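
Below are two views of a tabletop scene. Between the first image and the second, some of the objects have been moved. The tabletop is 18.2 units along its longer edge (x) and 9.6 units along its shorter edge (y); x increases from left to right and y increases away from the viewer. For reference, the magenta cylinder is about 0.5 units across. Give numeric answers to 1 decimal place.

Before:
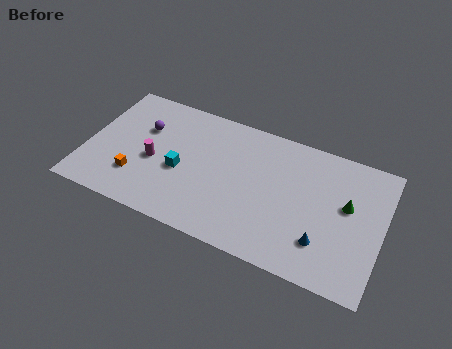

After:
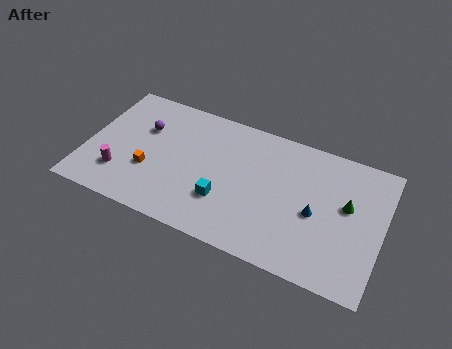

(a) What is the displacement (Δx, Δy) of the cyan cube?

(2.8, -1.1)

From the two frames, the cyan cube sits at roughly (5.9, 4.1) before and (8.7, 3.0) after.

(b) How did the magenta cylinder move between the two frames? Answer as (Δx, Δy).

(-1.9, -1.7)

The magenta cylinder started near (4.2, 4.2) and ended near (2.3, 2.5).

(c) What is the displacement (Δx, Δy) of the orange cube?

(0.7, 0.8)

The orange cube started near (3.3, 2.6) and ended near (4.0, 3.4).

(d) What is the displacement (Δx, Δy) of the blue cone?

(-0.6, 1.8)

From the two frames, the blue cone sits at roughly (14.8, 2.5) before and (14.2, 4.3) after.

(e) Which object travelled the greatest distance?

the cyan cube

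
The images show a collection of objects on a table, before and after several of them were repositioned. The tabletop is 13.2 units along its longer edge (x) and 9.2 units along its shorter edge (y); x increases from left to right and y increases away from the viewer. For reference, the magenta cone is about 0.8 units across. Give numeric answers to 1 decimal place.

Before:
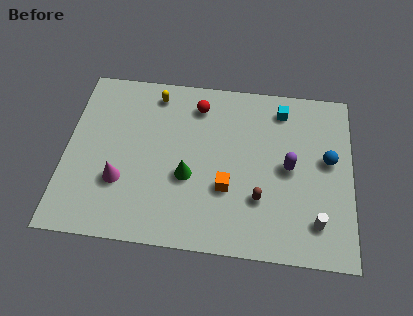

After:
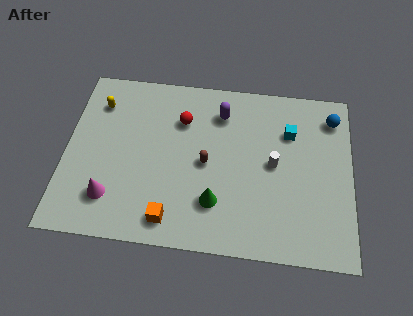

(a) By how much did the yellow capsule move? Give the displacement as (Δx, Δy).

(-2.6, -0.8)

The yellow capsule was at about (4.0, 7.9) and moved to about (1.4, 7.1).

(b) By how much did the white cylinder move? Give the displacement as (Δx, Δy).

(-2.0, 2.8)

The white cylinder was at about (11.6, 1.9) and moved to about (9.6, 4.7).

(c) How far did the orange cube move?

3.1

From (7.5, 3.2) to (5.0, 1.3), the orange cube covered √(2.5² + 1.9²) ≈ 3.1 units.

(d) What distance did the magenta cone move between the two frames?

1.0

The magenta cone was near (2.6, 3.0) before and (2.2, 2.1) after, so it travelled √(0.4² + 0.9²) ≈ 1.0 units.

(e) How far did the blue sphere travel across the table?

2.3

The blue sphere moved from about (12.1, 5.2) to (12.3, 7.5), a distance of √(0.2² + 2.3²) ≈ 2.3.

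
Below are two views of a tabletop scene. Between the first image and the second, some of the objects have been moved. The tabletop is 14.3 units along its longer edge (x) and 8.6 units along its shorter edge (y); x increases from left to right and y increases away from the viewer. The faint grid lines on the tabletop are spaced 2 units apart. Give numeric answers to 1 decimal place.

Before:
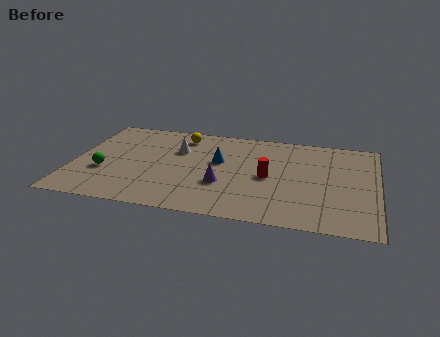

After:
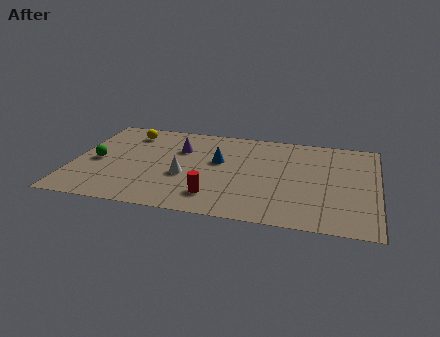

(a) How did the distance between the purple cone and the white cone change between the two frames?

-1.1

They were about 3.6 units apart before and 2.5 after — 1.1 units closer together.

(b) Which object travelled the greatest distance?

the purple cone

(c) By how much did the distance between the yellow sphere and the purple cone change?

-2.0

The distance was about 4.7 in the first image and 2.7 in the second, so they moved 2.0 units closer together.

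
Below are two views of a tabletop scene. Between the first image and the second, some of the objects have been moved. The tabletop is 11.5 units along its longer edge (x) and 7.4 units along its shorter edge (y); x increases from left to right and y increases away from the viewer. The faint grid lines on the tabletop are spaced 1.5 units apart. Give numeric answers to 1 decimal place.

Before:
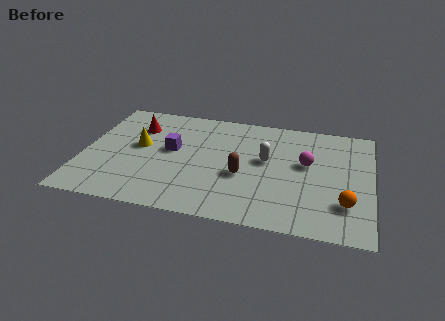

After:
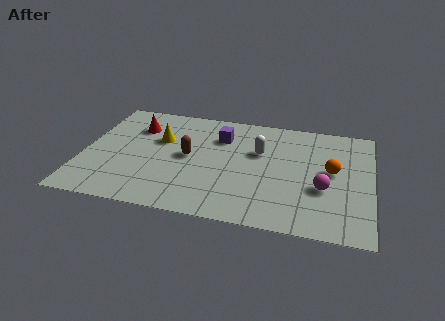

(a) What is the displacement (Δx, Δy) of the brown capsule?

(-2.2, 0.8)

The brown capsule started near (6.4, 3.0) and ended near (4.2, 3.8).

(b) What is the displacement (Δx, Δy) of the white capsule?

(-0.3, 0.5)

The white capsule started near (7.3, 4.2) and ended near (7.0, 4.7).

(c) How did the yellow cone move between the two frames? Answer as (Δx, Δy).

(0.8, 0.6)

The yellow cone started near (2.2, 4.1) and ended near (3.0, 4.7).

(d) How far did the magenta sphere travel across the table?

1.7

The magenta sphere moved from about (8.9, 4.3) to (9.6, 2.8), a distance of √(0.7² + 1.5²) ≈ 1.7.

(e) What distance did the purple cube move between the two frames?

2.3

From (3.5, 4.1) to (5.4, 5.4), the purple cube covered √(1.9² + 1.3²) ≈ 2.3 units.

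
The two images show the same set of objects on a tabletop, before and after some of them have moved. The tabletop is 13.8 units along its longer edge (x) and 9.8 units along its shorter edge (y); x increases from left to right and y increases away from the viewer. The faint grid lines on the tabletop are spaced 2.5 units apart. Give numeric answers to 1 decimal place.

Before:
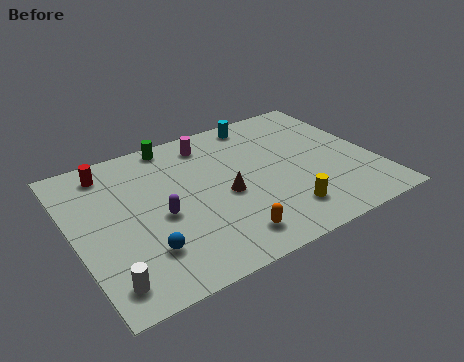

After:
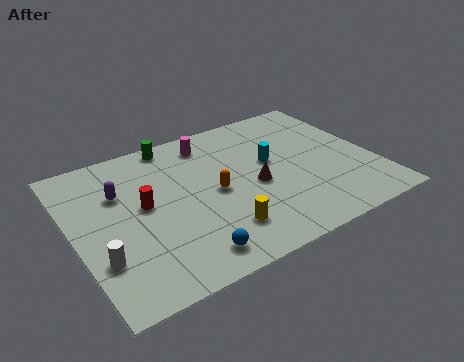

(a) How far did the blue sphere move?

2.1

The blue sphere moved from about (2.8, 2.5) to (4.6, 1.4), a distance of √(1.8² + 1.1²) ≈ 2.1.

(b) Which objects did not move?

the magenta cylinder and the green cylinder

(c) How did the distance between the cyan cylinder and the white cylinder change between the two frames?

-2.2

The distance was about 10.9 in the first image and 8.7 in the second, so they moved 2.2 units closer together.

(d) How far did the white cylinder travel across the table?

1.4

The white cylinder was near (1.0, 1.5) before and (0.9, 2.9) after, so it travelled √(0.1² + 1.4²) ≈ 1.4 units.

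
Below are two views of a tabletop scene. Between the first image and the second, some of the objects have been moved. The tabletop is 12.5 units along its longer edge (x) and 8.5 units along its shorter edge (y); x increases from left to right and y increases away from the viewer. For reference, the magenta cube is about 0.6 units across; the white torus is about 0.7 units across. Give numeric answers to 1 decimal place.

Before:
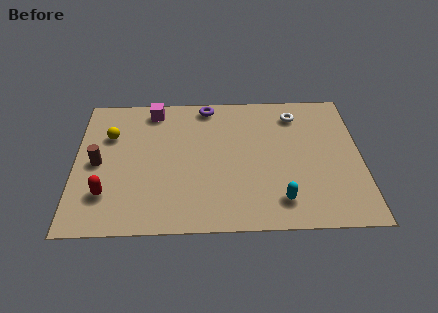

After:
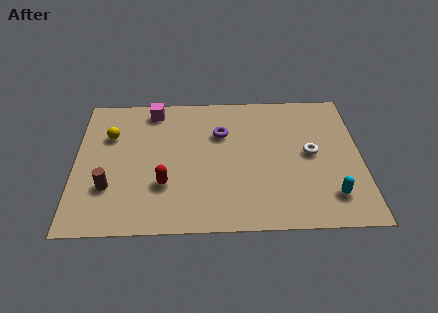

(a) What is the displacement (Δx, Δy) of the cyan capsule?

(2.2, 0.2)

The cyan capsule was at about (8.9, 1.6) and moved to about (11.1, 1.8).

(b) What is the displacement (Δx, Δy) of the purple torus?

(0.6, -1.8)

The purple torus was at about (5.8, 7.6) and moved to about (6.4, 5.8).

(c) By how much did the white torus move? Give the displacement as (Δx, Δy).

(0.6, -2.5)

The white torus started near (9.7, 6.9) and ended near (10.3, 4.4).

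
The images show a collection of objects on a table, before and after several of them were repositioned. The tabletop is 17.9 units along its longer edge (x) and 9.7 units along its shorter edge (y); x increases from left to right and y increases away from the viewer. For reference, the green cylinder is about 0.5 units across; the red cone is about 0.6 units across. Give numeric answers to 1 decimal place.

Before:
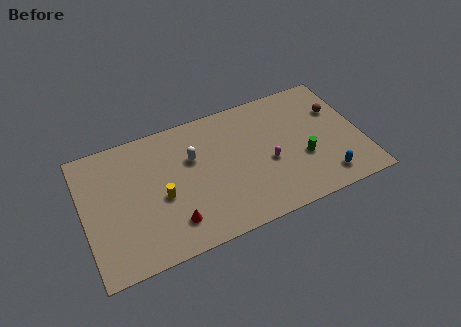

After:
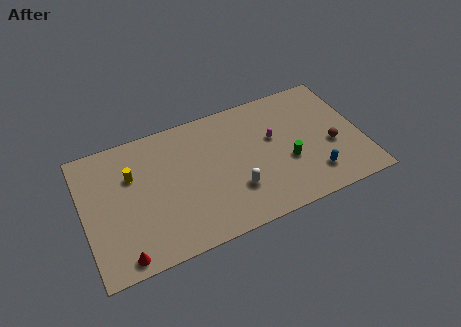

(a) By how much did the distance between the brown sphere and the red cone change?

+2.1

They were about 12.0 units apart before and 14.1 after — 2.1 units further apart.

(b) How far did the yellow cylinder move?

2.9

From (4.9, 4.2) to (3.2, 6.5), the yellow cylinder covered √(1.7² + 2.3²) ≈ 2.9 units.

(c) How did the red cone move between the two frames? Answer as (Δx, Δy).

(-3.3, -1.1)

The red cone started near (5.4, 2.1) and ended near (2.1, 1.0).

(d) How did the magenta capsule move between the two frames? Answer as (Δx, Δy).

(0.5, 1.7)

The magenta capsule was at about (11.8, 4.1) and moved to about (12.3, 5.8).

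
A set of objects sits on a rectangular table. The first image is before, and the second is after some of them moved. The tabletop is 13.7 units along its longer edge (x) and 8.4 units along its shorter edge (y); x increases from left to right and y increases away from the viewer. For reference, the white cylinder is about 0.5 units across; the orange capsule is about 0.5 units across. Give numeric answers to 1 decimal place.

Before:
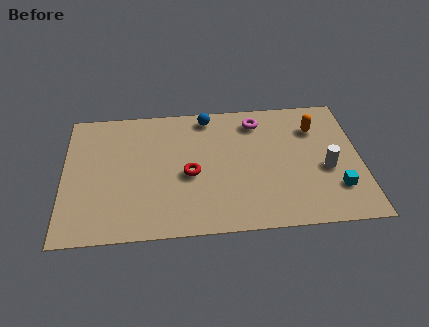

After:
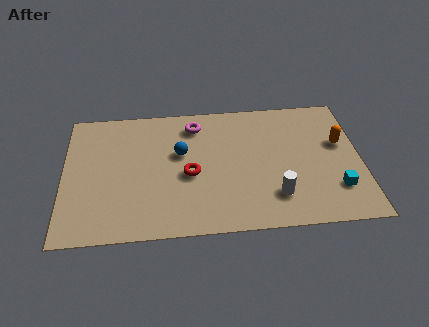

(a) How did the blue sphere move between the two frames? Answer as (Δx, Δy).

(-1.3, -2.3)

From the two frames, the blue sphere sits at roughly (6.7, 7.4) before and (5.4, 5.1) after.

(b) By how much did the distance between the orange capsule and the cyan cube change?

-1.2

They were about 4.1 units apart before and 2.9 after — 1.2 units closer together.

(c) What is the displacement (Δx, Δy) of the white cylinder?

(-2.4, -1.5)

The white cylinder was at about (12.1, 3.5) and moved to about (9.7, 2.0).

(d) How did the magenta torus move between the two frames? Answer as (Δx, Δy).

(-2.9, 0.0)

The magenta torus was at about (9.0, 6.9) and moved to about (6.1, 6.9).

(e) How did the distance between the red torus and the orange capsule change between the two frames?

+0.7

The distance was about 6.4 in the first image and 7.1 in the second, so they moved 0.7 units further apart.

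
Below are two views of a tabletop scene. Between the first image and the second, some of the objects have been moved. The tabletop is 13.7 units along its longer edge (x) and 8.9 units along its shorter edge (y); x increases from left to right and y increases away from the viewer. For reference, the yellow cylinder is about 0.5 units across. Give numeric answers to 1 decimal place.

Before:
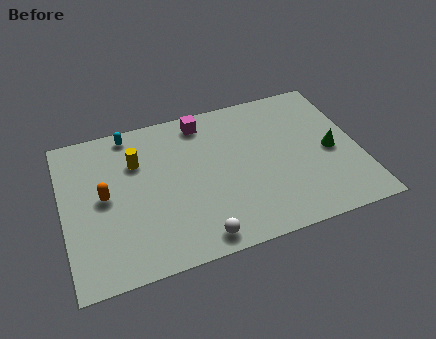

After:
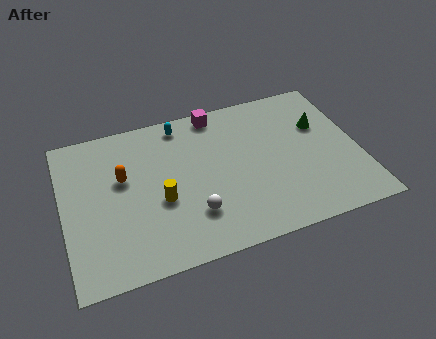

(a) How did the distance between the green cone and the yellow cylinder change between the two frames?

-1.1

They were about 9.1 units apart before and 8.0 after — 1.1 units closer together.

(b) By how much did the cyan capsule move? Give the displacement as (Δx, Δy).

(2.4, -0.2)

The cyan capsule started near (3.3, 8.0) and ended near (5.7, 7.8).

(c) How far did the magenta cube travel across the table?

0.8

From (6.7, 7.7) to (7.4, 8.0), the magenta cube covered √(0.7² + 0.3²) ≈ 0.8 units.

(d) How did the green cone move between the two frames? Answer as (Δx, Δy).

(-0.3, 1.7)

From the two frames, the green cone sits at roughly (12.4, 4.1) before and (12.1, 5.8) after.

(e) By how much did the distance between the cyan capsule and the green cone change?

-3.2

Before: roughly 9.9 units apart; after: 6.7. That's 3.2 units closer together.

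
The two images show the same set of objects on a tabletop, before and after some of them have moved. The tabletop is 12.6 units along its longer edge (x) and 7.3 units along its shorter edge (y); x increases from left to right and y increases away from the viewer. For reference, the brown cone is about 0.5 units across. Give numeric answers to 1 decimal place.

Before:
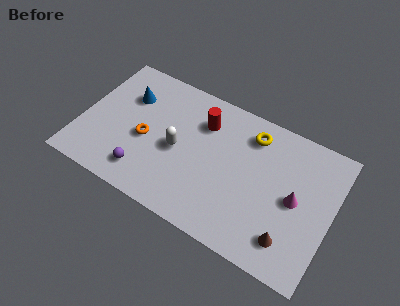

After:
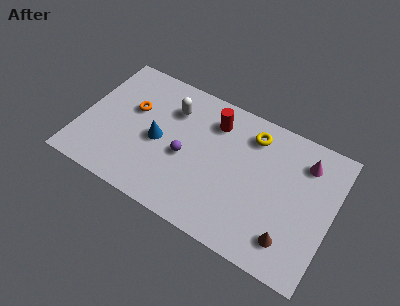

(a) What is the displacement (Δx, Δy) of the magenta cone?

(0.2, 2.1)

The magenta cone started near (10.8, 3.6) and ended near (11.0, 5.7).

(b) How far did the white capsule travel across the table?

2.1

From (4.9, 3.4) to (4.3, 5.4), the white capsule covered √(0.6² + 2.0²) ≈ 2.1 units.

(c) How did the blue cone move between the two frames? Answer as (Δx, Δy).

(1.8, -1.7)

The blue cone started near (2.1, 5.1) and ended near (3.9, 3.4).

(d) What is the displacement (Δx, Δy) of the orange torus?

(-0.9, 1.3)

From the two frames, the orange torus sits at roughly (3.3, 3.2) before and (2.4, 4.5) after.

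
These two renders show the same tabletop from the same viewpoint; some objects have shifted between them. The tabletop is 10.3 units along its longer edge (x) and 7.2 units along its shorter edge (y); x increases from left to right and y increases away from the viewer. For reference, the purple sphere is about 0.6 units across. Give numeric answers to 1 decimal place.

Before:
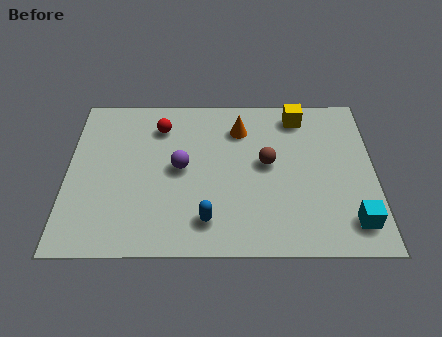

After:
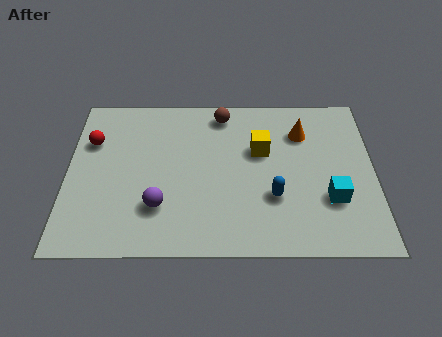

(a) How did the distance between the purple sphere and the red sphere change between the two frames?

+1.7

Before: roughly 2.0 units apart; after: 3.7. That's 1.7 units further apart.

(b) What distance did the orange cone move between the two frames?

2.1

From (5.8, 5.5) to (7.9, 5.3), the orange cone covered √(2.1² + 0.2²) ≈ 2.1 units.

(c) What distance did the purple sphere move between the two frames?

1.8

The purple sphere moved from about (3.8, 3.7) to (3.1, 2.0), a distance of √(0.7² + 1.7²) ≈ 1.8.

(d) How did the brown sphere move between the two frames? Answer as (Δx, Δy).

(-1.5, 2.3)

The brown sphere was at about (6.7, 3.9) and moved to about (5.2, 6.2).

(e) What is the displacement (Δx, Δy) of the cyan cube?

(-0.7, 1.0)

From the two frames, the cyan cube sits at roughly (9.5, 1.3) before and (8.8, 2.3) after.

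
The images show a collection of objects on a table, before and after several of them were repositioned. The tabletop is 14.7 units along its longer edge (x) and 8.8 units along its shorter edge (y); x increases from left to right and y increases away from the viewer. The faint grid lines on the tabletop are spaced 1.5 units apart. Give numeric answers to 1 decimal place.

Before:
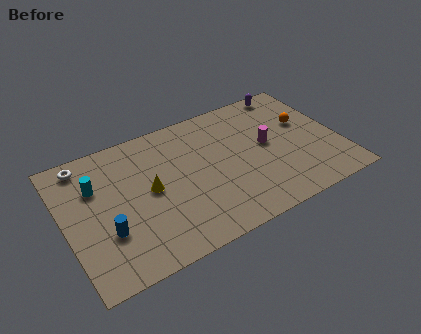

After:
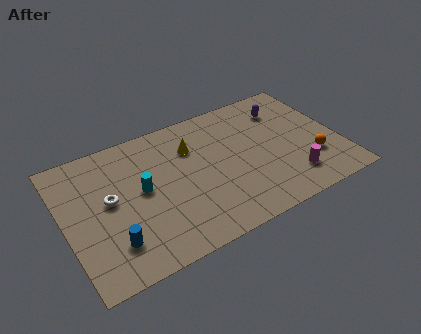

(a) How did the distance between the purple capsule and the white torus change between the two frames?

-1.3

They were about 11.3 units apart before and 10.0 after — 1.3 units closer together.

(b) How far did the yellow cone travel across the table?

3.1

The yellow cone moved from about (4.5, 4.5) to (7.0, 6.3), a distance of √(2.5² + 1.8²) ≈ 3.1.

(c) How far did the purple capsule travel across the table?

1.3

From (12.7, 8.0) to (12.2, 6.8), the purple capsule covered √(0.5² + 1.2²) ≈ 1.3 units.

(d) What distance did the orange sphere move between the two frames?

2.7

The orange sphere was near (13.1, 5.4) before and (13.1, 2.7) after, so it travelled √(0.0² + 2.7²) ≈ 2.7 units.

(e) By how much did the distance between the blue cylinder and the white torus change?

-2.1

Before: roughly 4.8 units apart; after: 2.7. That's 2.1 units closer together.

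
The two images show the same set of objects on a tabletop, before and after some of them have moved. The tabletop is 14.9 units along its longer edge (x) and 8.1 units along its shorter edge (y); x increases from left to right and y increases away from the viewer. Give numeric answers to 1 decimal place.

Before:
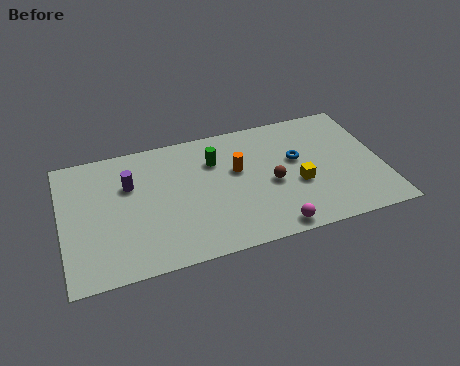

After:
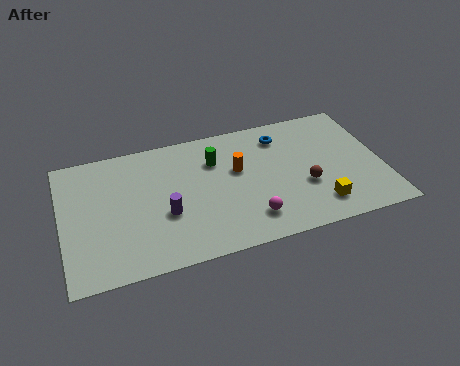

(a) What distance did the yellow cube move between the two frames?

1.8

From (10.9, 3.2) to (11.7, 1.6), the yellow cube covered √(0.8² + 1.6²) ≈ 1.8 units.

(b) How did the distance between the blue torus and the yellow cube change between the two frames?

+3.5

Before: roughly 1.6 units apart; after: 5.1. That's 3.5 units further apart.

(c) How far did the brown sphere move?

1.6

The brown sphere moved from about (9.7, 3.6) to (11.2, 3.0), a distance of √(1.5² + 0.6²) ≈ 1.6.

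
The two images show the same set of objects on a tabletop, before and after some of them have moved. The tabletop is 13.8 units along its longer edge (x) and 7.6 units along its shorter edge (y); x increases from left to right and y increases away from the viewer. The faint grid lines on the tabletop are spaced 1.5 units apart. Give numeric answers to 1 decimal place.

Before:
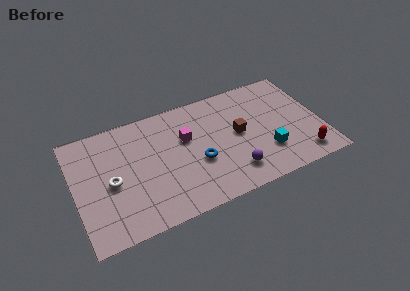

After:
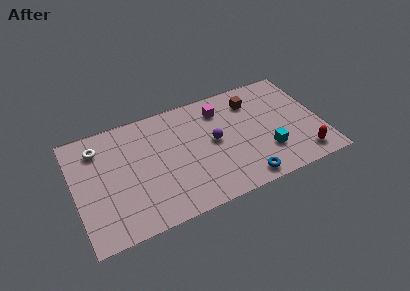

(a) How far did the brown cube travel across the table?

2.1

The brown cube was near (9.2, 4.0) before and (10.2, 5.9) after, so it travelled √(1.0² + 1.9²) ≈ 2.1 units.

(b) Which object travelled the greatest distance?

the blue torus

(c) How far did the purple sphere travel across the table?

2.5

The purple sphere was near (8.6, 1.6) before and (7.8, 4.0) after, so it travelled √(0.8² + 2.4²) ≈ 2.5 units.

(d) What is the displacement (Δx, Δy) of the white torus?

(-0.5, 2.5)

The white torus started near (2.0, 3.5) and ended near (1.5, 6.0).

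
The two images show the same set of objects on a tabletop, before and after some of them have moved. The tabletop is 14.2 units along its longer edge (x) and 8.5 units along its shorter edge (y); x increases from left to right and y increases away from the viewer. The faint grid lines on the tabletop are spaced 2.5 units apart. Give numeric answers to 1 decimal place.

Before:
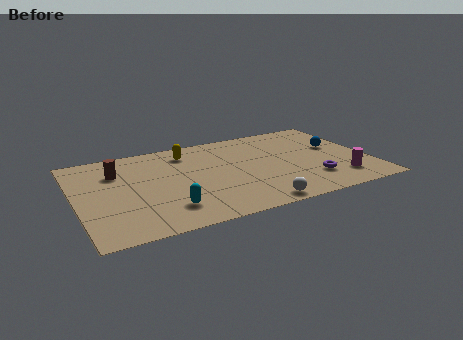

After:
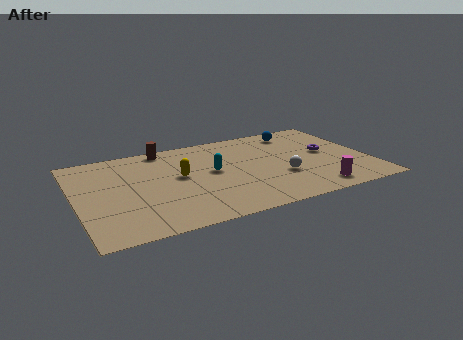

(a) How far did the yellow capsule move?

2.3

The yellow capsule moved from about (5.6, 6.9) to (5.0, 4.7), a distance of √(0.6² + 2.2²) ≈ 2.3.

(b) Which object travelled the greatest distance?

the cyan capsule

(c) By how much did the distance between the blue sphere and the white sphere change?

-1.8

The distance was about 6.2 in the first image and 4.4 in the second, so they moved 1.8 units closer together.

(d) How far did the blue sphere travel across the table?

2.7

The blue sphere was near (12.8, 5.0) before and (11.2, 7.2) after, so it travelled √(1.6² + 2.2²) ≈ 2.7 units.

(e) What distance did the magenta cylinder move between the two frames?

1.4

From (12.5, 1.8) to (11.2, 1.2), the magenta cylinder covered √(1.3² + 0.6²) ≈ 1.4 units.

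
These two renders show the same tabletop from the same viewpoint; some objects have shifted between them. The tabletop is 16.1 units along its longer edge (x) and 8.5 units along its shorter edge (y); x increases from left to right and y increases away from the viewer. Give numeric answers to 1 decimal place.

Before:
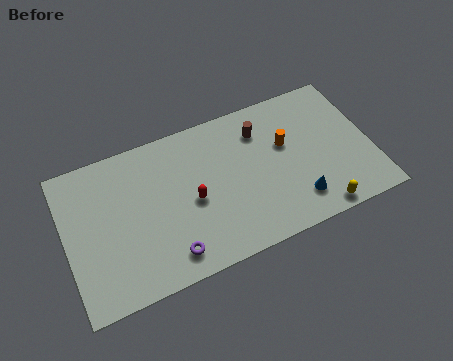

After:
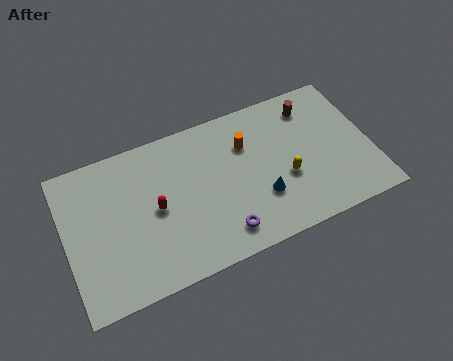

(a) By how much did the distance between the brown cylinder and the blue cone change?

+0.4

Before: roughly 4.9 units apart; after: 5.3. That's 0.4 units further apart.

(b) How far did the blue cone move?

2.0

The blue cone was near (11.9, 1.8) before and (10.1, 2.7) after, so it travelled √(1.8² + 0.9²) ≈ 2.0 units.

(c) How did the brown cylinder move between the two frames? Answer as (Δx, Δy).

(2.8, 0.4)

The brown cylinder was at about (10.5, 6.5) and moved to about (13.3, 6.9).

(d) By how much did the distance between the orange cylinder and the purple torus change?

-2.8

They were about 7.6 units apart before and 4.8 after — 2.8 units closer together.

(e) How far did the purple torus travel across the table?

2.8

From (5.1, 1.4) to (7.9, 1.5), the purple torus covered √(2.8² + 0.1²) ≈ 2.8 units.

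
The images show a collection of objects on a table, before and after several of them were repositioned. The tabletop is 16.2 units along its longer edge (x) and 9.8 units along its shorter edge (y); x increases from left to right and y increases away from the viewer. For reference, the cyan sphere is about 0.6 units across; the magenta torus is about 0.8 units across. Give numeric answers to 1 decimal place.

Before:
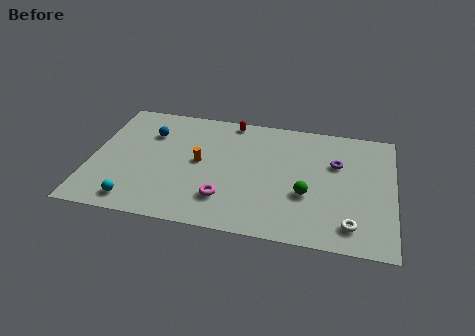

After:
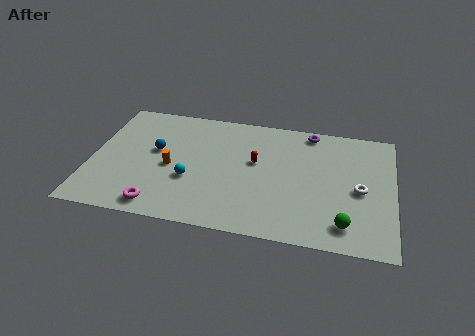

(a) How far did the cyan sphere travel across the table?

3.6

From (2.6, 1.3) to (5.4, 3.6), the cyan sphere covered √(2.8² + 2.3²) ≈ 3.6 units.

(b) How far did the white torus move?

2.8

The white torus was near (14.0, 1.7) before and (14.4, 4.5) after, so it travelled √(0.4² + 2.8²) ≈ 2.8 units.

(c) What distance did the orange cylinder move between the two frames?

1.7

From (5.8, 5.1) to (4.3, 4.4), the orange cylinder covered √(1.5² + 0.7²) ≈ 1.7 units.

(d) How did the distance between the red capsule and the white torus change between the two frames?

-4.1

Before: roughly 9.8 units apart; after: 5.7. That's 4.1 units closer together.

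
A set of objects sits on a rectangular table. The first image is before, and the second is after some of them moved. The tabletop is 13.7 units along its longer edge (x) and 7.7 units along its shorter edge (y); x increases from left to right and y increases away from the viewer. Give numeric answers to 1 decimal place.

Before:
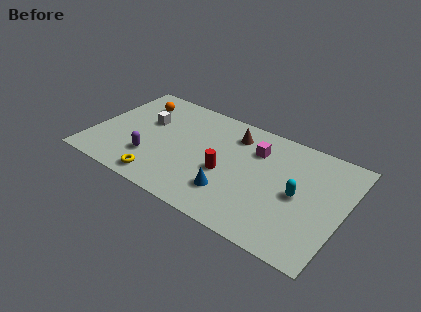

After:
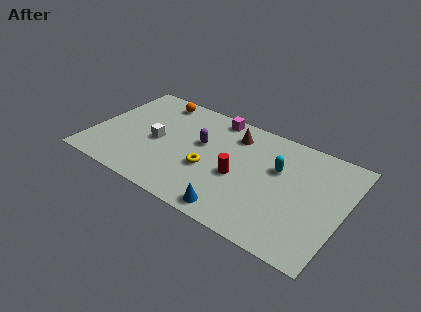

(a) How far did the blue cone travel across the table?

1.2

The blue cone was near (7.9, 2.0) before and (8.3, 0.9) after, so it travelled √(0.4² + 1.1²) ≈ 1.2 units.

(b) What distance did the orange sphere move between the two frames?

1.2

The orange sphere was near (1.9, 6.0) before and (2.9, 6.7) after, so it travelled √(1.0² + 0.7²) ≈ 1.2 units.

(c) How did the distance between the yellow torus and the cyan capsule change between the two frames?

-3.6

They were about 7.6 units apart before and 4.0 after — 3.6 units closer together.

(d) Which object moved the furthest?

the purple capsule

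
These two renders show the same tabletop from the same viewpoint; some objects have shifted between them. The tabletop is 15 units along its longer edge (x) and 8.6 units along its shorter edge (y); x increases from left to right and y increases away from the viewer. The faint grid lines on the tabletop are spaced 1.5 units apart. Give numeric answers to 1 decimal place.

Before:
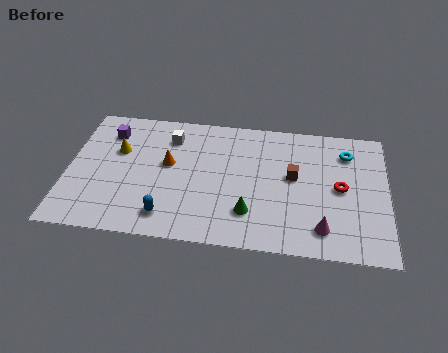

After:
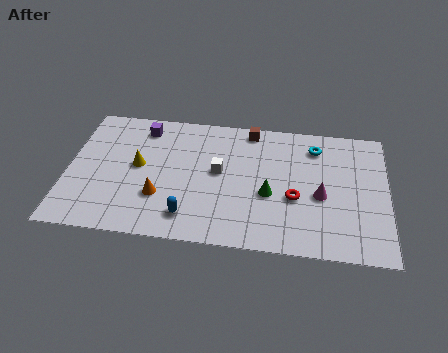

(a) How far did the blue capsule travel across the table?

1.0

The blue capsule moved from about (4.8, 1.5) to (5.8, 1.6), a distance of √(1.0² + 0.1²) ≈ 1.0.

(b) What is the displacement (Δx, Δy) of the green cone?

(0.9, 1.3)

The green cone was at about (8.6, 2.2) and moved to about (9.5, 3.5).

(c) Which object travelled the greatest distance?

the brown cube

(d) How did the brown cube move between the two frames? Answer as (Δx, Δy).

(-2.1, 2.9)

The brown cube was at about (10.6, 4.8) and moved to about (8.5, 7.7).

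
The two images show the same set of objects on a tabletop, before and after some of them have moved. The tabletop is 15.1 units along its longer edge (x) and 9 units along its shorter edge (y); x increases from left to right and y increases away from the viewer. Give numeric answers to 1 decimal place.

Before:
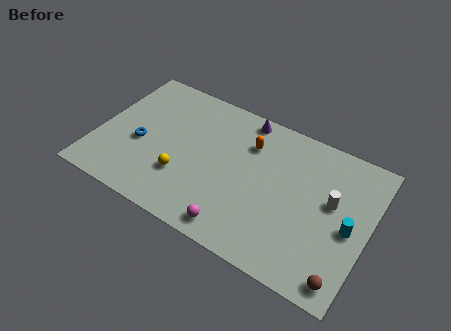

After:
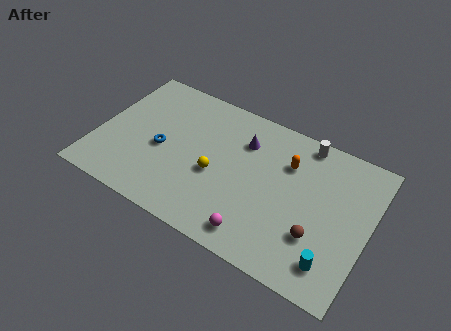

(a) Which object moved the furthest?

the white cylinder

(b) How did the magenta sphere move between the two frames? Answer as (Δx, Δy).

(1.1, 0.2)

The magenta sphere started near (8.3, 1.1) and ended near (9.4, 1.3).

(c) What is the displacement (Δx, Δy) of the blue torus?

(1.2, 0.2)

The blue torus started near (2.4, 3.8) and ended near (3.6, 4.0).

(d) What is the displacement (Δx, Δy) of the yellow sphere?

(1.7, 1.0)

The yellow sphere was at about (5.0, 2.8) and moved to about (6.7, 3.8).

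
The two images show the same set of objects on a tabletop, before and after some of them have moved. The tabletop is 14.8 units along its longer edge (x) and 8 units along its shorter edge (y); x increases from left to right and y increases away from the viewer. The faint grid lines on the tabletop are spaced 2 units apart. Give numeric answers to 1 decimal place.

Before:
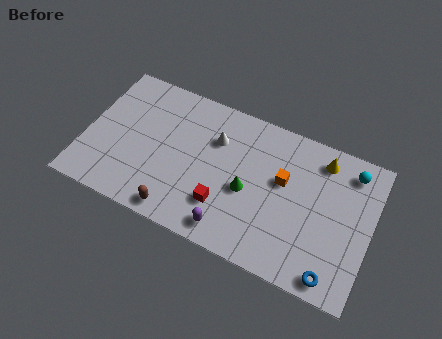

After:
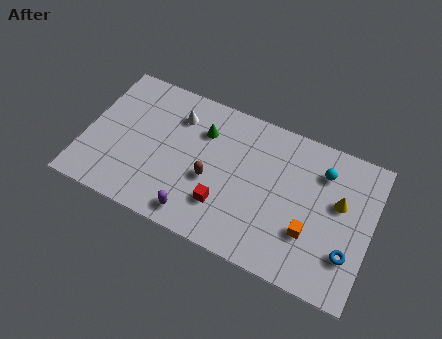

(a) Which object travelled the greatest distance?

the green cone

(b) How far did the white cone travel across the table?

2.2

The white cone moved from about (6.6, 5.6) to (4.5, 6.1), a distance of √(2.1² + 0.5²) ≈ 2.2.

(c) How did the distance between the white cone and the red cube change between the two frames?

+1.4

Before: roughly 3.5 units apart; after: 4.9. That's 1.4 units further apart.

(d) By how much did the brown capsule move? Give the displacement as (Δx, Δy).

(1.4, 2.4)

From the two frames, the brown capsule sits at roughly (5.2, 0.9) before and (6.6, 3.3) after.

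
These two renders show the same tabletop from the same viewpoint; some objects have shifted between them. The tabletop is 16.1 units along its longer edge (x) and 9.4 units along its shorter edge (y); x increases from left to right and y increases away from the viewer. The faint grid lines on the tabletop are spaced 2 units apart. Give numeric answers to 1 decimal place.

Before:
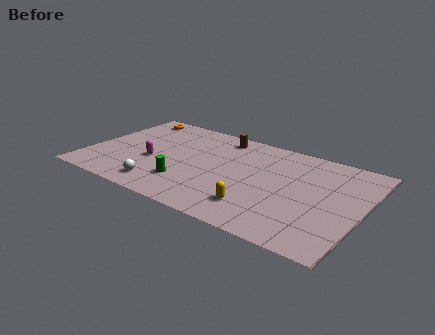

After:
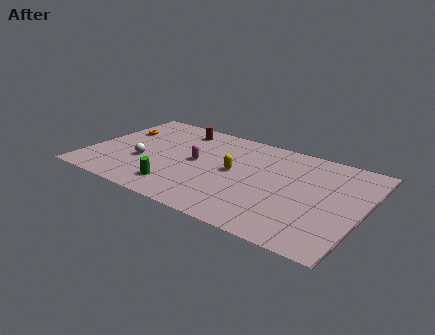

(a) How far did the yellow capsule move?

3.3

The yellow capsule was near (10.4, 2.1) before and (8.6, 4.9) after, so it travelled √(1.8² + 2.8²) ≈ 3.3 units.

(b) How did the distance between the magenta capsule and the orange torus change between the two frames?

+0.3

The distance was about 4.9 in the first image and 5.2 in the second, so they moved 0.3 units further apart.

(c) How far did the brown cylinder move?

2.5

The brown cylinder moved from about (7.2, 8.1) to (4.7, 7.9), a distance of √(2.5² + 0.2²) ≈ 2.5.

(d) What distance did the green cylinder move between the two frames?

0.8

The green cylinder was near (6.1, 2.5) before and (5.7, 1.8) after, so it travelled √(0.4² + 0.7²) ≈ 0.8 units.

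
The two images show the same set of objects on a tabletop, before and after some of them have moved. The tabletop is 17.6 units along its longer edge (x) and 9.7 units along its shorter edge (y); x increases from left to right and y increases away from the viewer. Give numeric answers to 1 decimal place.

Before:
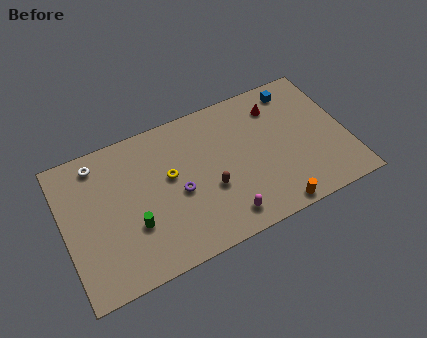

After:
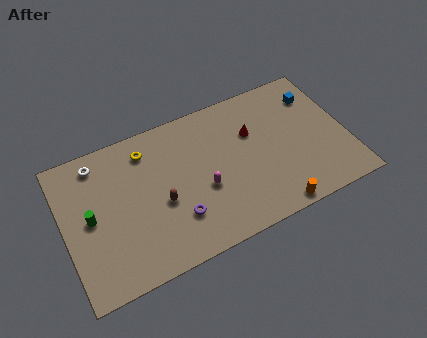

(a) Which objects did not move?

the orange cylinder and the white torus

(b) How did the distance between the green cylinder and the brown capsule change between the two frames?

-0.4

They were about 4.8 units apart before and 4.4 after — 0.4 units closer together.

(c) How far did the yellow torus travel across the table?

2.6

The yellow torus was near (6.6, 5.6) before and (5.4, 7.9) after, so it travelled √(1.2² + 2.3²) ≈ 2.6 units.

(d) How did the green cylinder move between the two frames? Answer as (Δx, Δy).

(-2.5, 1.6)

The green cylinder was at about (4.1, 3.3) and moved to about (1.6, 4.9).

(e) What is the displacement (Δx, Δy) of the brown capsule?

(-3.0, 0.4)

The brown capsule was at about (8.9, 3.7) and moved to about (5.9, 4.1).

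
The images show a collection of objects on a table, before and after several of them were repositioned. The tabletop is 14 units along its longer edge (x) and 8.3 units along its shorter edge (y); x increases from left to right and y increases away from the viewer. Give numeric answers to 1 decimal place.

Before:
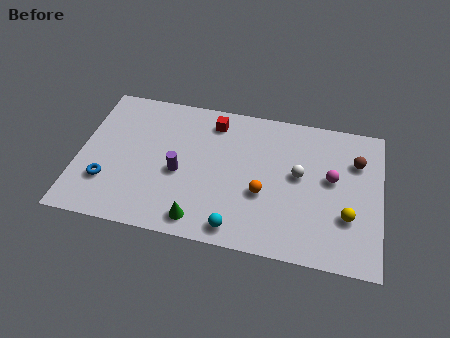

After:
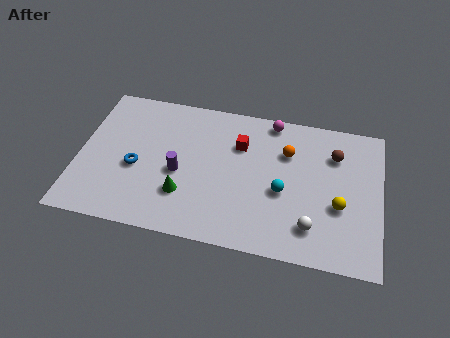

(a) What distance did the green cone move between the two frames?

1.5

The green cone moved from about (5.8, 1.1) to (5.0, 2.4), a distance of √(0.8² + 1.3²) ≈ 1.5.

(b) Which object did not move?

the purple cylinder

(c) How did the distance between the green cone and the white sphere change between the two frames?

+0.3

They were about 5.6 units apart before and 5.9 after — 0.3 units further apart.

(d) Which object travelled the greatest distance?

the magenta sphere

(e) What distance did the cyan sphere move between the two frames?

3.2

From (7.5, 1.0) to (9.5, 3.5), the cyan sphere covered √(2.0² + 2.5²) ≈ 3.2 units.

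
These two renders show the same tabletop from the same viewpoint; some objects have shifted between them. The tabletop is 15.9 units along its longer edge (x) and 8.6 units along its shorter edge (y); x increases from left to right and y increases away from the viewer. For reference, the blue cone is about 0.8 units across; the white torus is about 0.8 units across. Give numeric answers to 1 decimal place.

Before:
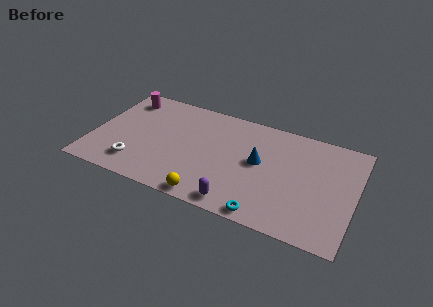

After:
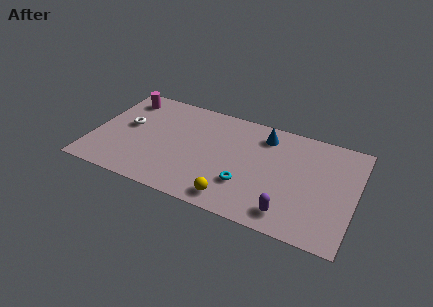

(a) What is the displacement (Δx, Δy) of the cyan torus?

(-1.4, 1.8)

The cyan torus was at about (10.9, 0.8) and moved to about (9.5, 2.6).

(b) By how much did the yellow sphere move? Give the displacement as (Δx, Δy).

(1.4, 0.4)

The yellow sphere was at about (7.5, 0.8) and moved to about (8.9, 1.2).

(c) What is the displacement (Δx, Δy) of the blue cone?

(0.1, 2.3)

The blue cone was at about (10.1, 4.7) and moved to about (10.2, 7.0).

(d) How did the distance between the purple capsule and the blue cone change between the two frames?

+2.1

Before: roughly 3.8 units apart; after: 5.9. That's 2.1 units further apart.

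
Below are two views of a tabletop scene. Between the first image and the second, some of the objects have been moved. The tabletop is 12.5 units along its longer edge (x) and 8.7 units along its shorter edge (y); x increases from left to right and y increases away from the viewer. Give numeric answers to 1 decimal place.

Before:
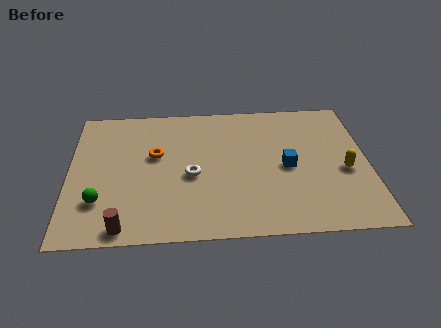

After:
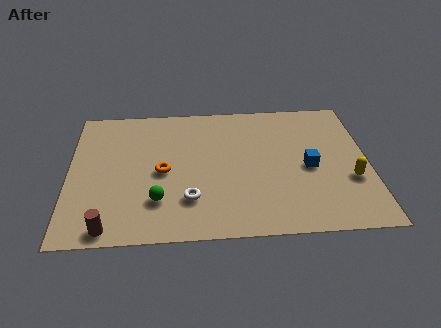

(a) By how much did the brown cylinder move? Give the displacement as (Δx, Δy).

(-0.6, 0.0)

The brown cylinder started near (2.3, 0.8) and ended near (1.7, 0.8).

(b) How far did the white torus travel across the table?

1.5

The white torus moved from about (5.1, 3.8) to (5.0, 2.3), a distance of √(0.1² + 1.5²) ≈ 1.5.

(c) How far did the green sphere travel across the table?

2.4

From (1.3, 2.4) to (3.7, 2.3), the green sphere covered √(2.4² + 0.1²) ≈ 2.4 units.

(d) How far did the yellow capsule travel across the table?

0.6

The yellow capsule was near (11.5, 3.7) before and (11.7, 3.1) after, so it travelled √(0.2² + 0.6²) ≈ 0.6 units.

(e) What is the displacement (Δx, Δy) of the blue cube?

(0.9, -0.1)

The blue cube started near (9.1, 4.1) and ended near (10.0, 4.0).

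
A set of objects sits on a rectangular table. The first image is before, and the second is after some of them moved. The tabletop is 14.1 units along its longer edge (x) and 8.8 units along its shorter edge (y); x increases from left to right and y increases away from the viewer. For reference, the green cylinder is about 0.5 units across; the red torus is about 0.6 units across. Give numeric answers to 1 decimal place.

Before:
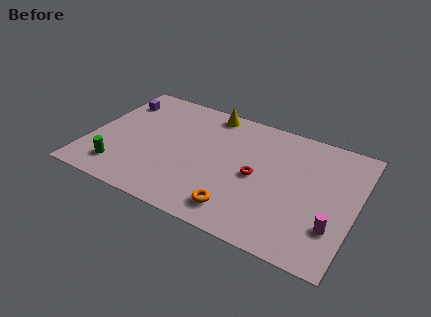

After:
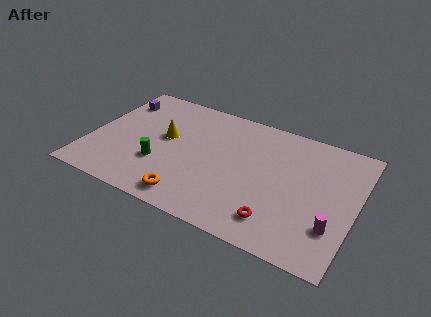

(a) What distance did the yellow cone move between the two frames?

3.5

From (5.9, 7.9) to (3.9, 5.0), the yellow cone covered √(2.0² + 2.9²) ≈ 3.5 units.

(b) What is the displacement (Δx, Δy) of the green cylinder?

(2.0, 1.2)

The green cylinder was at about (1.9, 1.7) and moved to about (3.9, 2.9).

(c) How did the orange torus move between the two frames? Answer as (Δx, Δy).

(-2.5, -0.3)

The orange torus started near (8.3, 1.5) and ended near (5.8, 1.2).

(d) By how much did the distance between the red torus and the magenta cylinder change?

-1.6

They were about 4.5 units apart before and 2.9 after — 1.6 units closer together.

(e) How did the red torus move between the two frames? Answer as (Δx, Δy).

(1.4, -2.5)

The red torus was at about (8.9, 4.2) and moved to about (10.3, 1.7).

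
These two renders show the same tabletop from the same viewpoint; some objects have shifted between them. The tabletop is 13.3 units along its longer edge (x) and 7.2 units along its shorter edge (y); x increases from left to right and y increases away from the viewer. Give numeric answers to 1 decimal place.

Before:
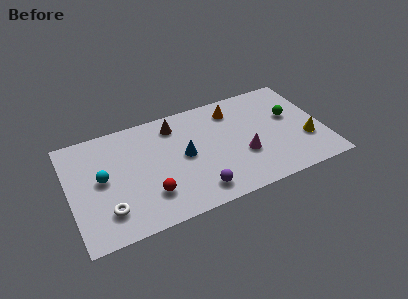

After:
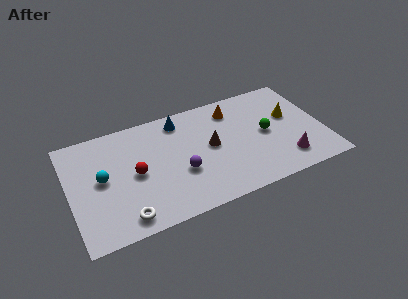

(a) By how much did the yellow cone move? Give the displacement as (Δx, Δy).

(-0.6, 1.9)

From the two frames, the yellow cone sits at roughly (12.3, 2.4) before and (11.7, 4.3) after.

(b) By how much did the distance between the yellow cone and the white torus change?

-0.8

Before: roughly 10.5 units apart; after: 9.7. That's 0.8 units closer together.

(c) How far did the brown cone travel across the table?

2.7

The brown cone moved from about (5.7, 5.9) to (7.4, 3.8), a distance of √(1.7² + 2.1²) ≈ 2.7.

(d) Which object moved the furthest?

the brown cone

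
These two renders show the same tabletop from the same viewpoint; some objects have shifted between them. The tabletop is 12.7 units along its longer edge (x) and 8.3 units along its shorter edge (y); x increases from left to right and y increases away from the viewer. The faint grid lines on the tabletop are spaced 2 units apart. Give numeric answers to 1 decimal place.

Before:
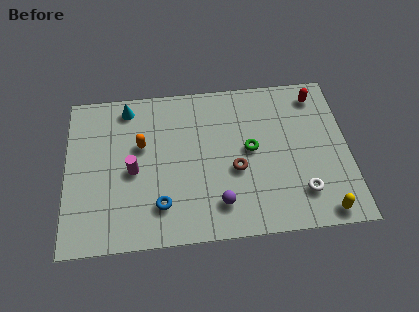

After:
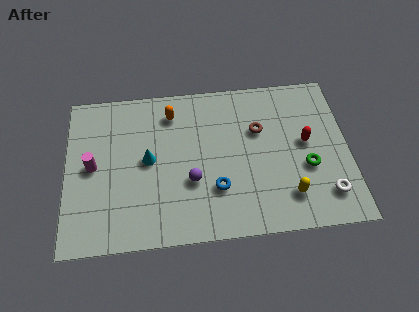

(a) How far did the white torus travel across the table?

1.1

The white torus moved from about (10.5, 1.9) to (11.6, 1.7), a distance of √(1.1² + 0.2²) ≈ 1.1.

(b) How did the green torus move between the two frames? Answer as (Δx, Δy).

(2.5, -1.2)

From the two frames, the green torus sits at roughly (8.3, 4.4) before and (10.8, 3.2) after.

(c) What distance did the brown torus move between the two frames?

2.3

From (7.6, 3.4) to (8.7, 5.4), the brown torus covered √(1.1² + 2.0²) ≈ 2.3 units.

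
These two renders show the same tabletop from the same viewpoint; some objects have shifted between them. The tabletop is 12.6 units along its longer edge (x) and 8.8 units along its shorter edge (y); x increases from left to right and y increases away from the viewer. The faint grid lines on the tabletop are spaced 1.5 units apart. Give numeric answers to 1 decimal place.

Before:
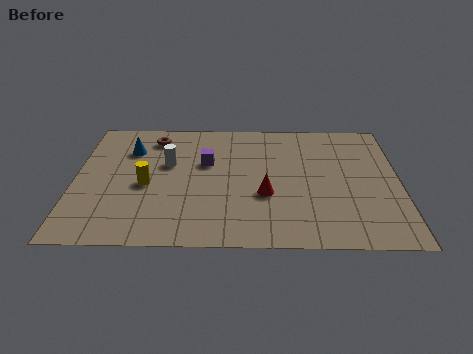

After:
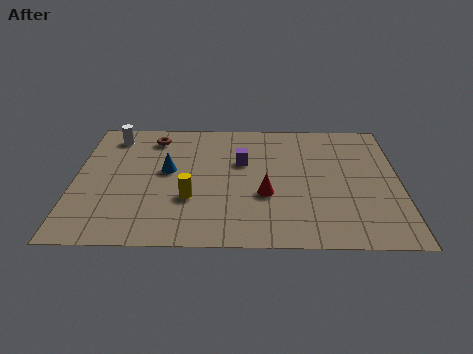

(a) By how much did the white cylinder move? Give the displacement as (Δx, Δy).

(-2.2, 2.0)

From the two frames, the white cylinder sits at roughly (3.6, 5.4) before and (1.4, 7.4) after.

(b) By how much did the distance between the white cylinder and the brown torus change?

-0.4

The distance was about 2.0 in the first image and 1.6 in the second, so they moved 0.4 units closer together.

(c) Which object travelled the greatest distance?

the white cylinder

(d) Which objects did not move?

the brown torus and the red cone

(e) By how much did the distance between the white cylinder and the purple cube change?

+3.9

Before: roughly 1.5 units apart; after: 5.4. That's 3.9 units further apart.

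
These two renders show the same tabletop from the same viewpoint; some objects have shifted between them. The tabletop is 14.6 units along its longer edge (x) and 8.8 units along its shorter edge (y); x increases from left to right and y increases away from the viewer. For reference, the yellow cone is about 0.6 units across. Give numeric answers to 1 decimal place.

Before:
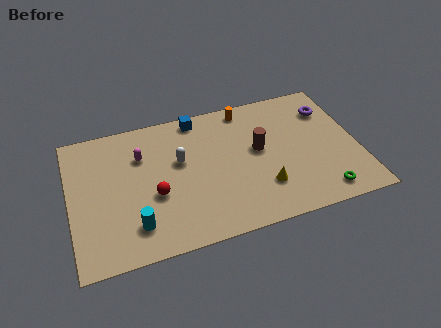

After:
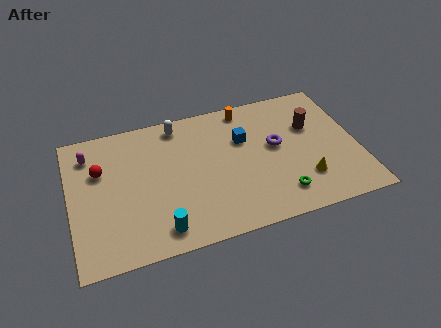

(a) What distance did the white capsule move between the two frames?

2.4

The white capsule moved from about (5.6, 5.3) to (5.7, 7.7), a distance of √(0.1² + 2.4²) ≈ 2.4.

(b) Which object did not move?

the orange cylinder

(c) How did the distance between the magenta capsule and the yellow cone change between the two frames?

+4.6

They were about 7.0 units apart before and 11.6 after — 4.6 units further apart.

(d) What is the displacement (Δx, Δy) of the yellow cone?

(2.1, -0.1)

The yellow cone was at about (9.6, 2.4) and moved to about (11.7, 2.3).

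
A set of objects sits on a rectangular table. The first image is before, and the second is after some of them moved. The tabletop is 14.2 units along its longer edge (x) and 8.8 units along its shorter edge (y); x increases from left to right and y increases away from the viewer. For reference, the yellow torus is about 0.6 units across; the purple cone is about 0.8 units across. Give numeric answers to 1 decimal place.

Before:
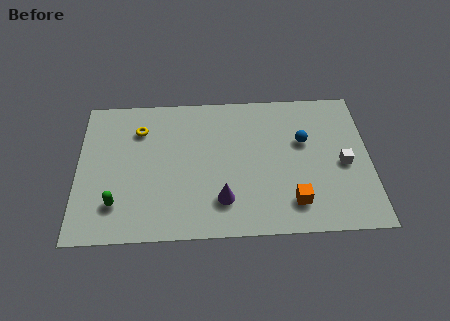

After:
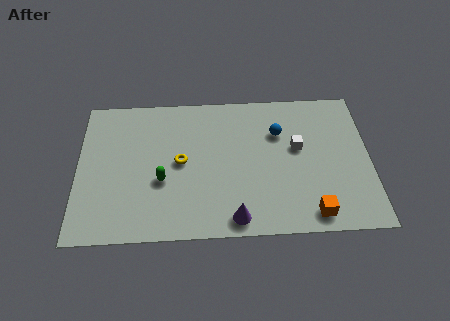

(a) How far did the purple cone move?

1.3

The purple cone moved from about (7.0, 2.1) to (7.6, 1.0), a distance of √(0.6² + 1.1²) ≈ 1.3.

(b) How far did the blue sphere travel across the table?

1.3

The blue sphere was near (11.0, 5.5) before and (9.8, 6.1) after, so it travelled √(1.2² + 0.6²) ≈ 1.3 units.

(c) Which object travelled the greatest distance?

the yellow torus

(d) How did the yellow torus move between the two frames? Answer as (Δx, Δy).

(2.0, -2.1)

From the two frames, the yellow torus sits at roughly (3.0, 6.6) before and (5.0, 4.5) after.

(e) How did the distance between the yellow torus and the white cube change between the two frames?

-4.5

Before: roughly 10.2 units apart; after: 5.7. That's 4.5 units closer together.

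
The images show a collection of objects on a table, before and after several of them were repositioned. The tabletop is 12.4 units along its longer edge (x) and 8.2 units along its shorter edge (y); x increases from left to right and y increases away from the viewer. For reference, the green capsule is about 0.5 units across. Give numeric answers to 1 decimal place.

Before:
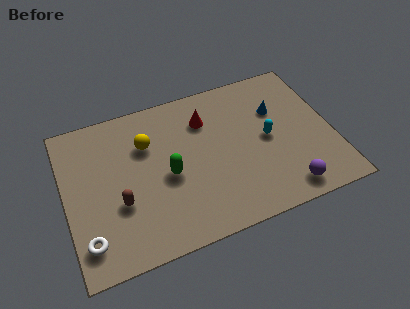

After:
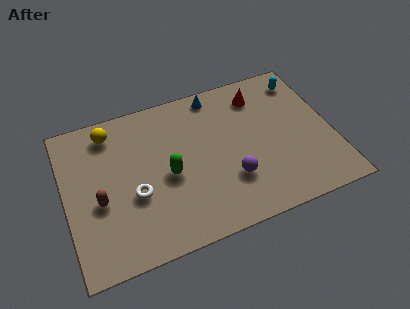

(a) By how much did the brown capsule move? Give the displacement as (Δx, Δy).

(-0.9, 0.4)

The brown capsule started near (2.4, 3.0) and ended near (1.5, 3.4).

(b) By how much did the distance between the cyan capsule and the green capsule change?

+2.7

The distance was about 4.7 in the first image and 7.4 in the second, so they moved 2.7 units further apart.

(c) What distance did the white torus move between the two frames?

2.8

The white torus moved from about (0.8, 1.6) to (3.1, 3.2), a distance of √(2.3² + 1.6²) ≈ 2.8.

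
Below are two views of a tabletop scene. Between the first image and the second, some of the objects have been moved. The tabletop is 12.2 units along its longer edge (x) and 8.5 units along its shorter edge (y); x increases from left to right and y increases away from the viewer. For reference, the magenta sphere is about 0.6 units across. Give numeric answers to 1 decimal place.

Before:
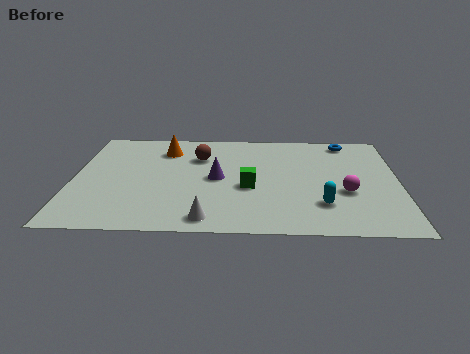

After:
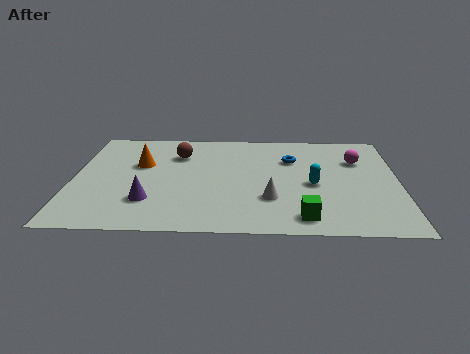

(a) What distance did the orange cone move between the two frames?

1.6

From (3.4, 6.6) to (2.5, 5.3), the orange cone covered √(0.9² + 1.3²) ≈ 1.6 units.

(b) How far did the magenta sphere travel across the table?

2.7

From (10.2, 3.2) to (10.7, 5.9), the magenta sphere covered √(0.5² + 2.7²) ≈ 2.7 units.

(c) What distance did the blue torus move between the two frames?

2.6

From (10.3, 7.5) to (8.2, 5.9), the blue torus covered √(2.1² + 1.6²) ≈ 2.6 units.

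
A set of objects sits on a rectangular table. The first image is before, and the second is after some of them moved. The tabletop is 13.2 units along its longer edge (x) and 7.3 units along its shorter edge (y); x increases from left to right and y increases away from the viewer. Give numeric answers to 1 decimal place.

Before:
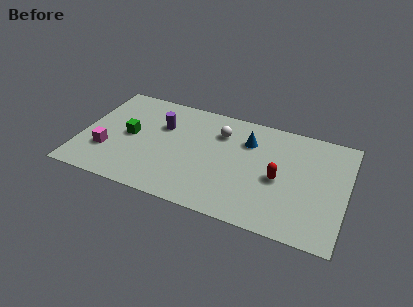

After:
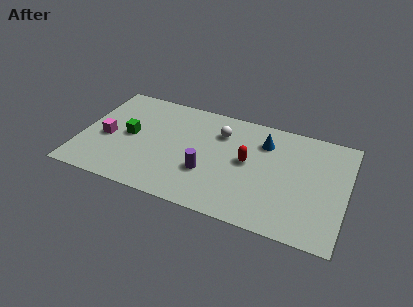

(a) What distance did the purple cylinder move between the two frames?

3.5

The purple cylinder was near (3.9, 4.9) before and (6.4, 2.5) after, so it travelled √(2.5² + 2.4²) ≈ 3.5 units.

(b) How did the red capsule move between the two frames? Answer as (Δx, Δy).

(-1.6, 0.6)

From the two frames, the red capsule sits at roughly (9.9, 3.3) before and (8.3, 3.9) after.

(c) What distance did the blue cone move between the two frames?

0.8

The blue cone moved from about (8.2, 5.3) to (9.0, 5.5), a distance of √(0.8² + 0.2²) ≈ 0.8.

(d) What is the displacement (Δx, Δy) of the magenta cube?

(-0.1, 0.9)

The magenta cube started near (1.4, 2.3) and ended near (1.3, 3.2).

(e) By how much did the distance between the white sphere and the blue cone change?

+0.8

They were about 1.4 units apart before and 2.2 after — 0.8 units further apart.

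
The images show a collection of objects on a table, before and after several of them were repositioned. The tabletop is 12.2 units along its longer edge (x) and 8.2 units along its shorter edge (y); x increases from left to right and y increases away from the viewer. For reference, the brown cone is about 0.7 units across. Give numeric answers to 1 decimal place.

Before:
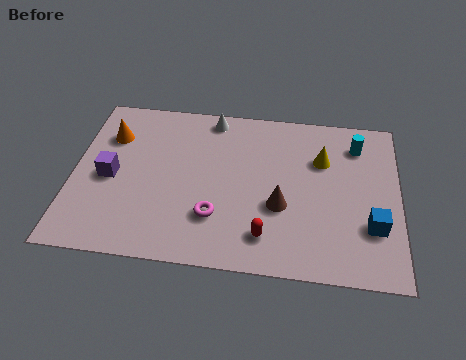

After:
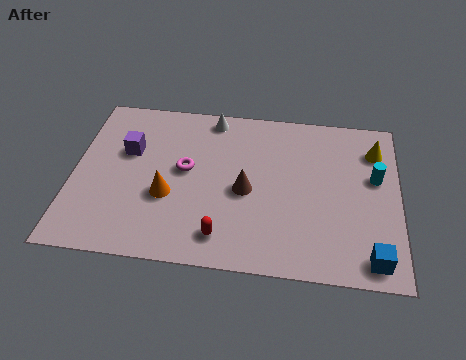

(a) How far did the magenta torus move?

2.5

The magenta torus was near (5.4, 2.3) before and (4.2, 4.5) after, so it travelled √(1.2² + 2.2²) ≈ 2.5 units.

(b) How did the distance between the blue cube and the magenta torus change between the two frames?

+2.0

They were about 5.8 units apart before and 7.8 after — 2.0 units further apart.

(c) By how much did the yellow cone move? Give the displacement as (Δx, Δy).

(2.0, 0.7)

The yellow cone started near (9.3, 5.6) and ended near (11.3, 6.3).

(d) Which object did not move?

the white cone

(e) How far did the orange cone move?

3.6

The orange cone moved from about (1.3, 5.9) to (3.6, 3.1), a distance of √(2.3² + 2.8²) ≈ 3.6.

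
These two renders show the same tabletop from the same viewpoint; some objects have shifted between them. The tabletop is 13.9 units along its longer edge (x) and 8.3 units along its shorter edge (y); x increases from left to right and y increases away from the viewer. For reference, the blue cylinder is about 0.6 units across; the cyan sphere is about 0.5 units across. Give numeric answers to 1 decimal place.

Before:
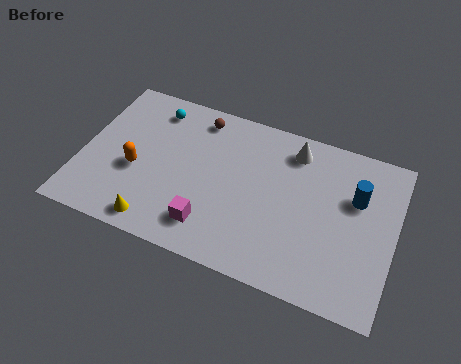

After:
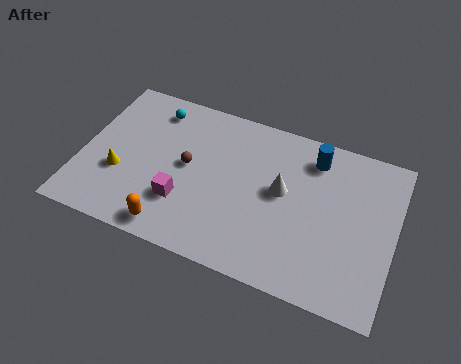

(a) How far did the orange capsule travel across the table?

3.1

The orange capsule moved from about (2.5, 3.4) to (4.4, 1.0), a distance of √(1.9² + 2.4²) ≈ 3.1.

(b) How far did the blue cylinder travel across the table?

2.4

The blue cylinder moved from about (12.1, 5.4) to (10.1, 6.8), a distance of √(2.0² + 1.4²) ≈ 2.4.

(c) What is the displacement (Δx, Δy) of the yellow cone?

(-1.9, 2.0)

The yellow cone started near (3.7, 1.0) and ended near (1.8, 3.0).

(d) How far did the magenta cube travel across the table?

1.5

The magenta cube moved from about (6.0, 1.7) to (4.7, 2.5), a distance of √(1.3² + 0.8²) ≈ 1.5.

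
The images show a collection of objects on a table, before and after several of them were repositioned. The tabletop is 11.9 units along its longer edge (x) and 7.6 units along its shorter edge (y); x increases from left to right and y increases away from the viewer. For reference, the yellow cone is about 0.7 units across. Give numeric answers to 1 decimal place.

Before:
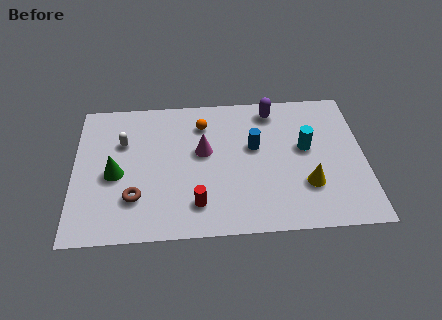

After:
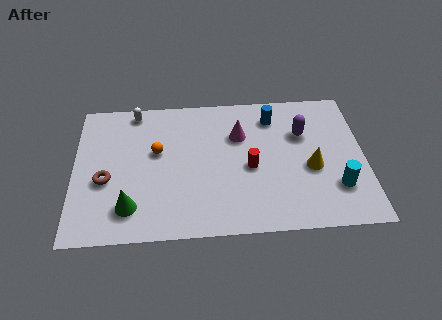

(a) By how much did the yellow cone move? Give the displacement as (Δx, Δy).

(0.2, 0.9)

The yellow cone was at about (9.5, 2.3) and moved to about (9.7, 3.2).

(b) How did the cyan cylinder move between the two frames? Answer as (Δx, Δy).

(1.2, -2.2)

The cyan cylinder was at about (9.5, 4.3) and moved to about (10.7, 2.1).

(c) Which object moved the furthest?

the red cylinder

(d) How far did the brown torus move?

1.6

The brown torus moved from about (2.5, 2.1) to (1.3, 3.1), a distance of √(1.2² + 1.0²) ≈ 1.6.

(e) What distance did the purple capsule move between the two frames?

1.8

From (8.2, 6.5) to (9.4, 5.1), the purple capsule covered √(1.2² + 1.4²) ≈ 1.8 units.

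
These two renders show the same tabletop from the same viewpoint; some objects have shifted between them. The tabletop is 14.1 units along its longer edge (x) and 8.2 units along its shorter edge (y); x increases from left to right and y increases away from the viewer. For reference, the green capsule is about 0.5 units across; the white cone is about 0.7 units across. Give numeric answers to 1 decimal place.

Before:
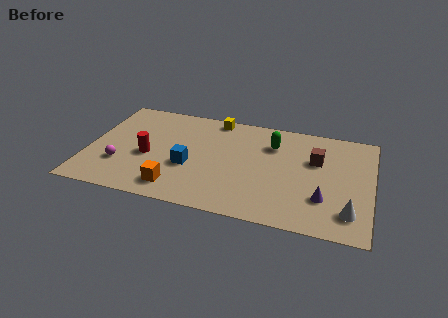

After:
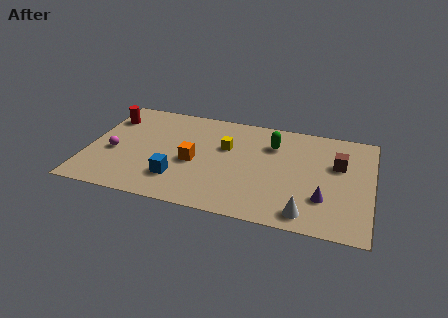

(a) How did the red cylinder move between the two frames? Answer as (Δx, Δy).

(-2.2, 2.7)

The red cylinder was at about (3.0, 3.5) and moved to about (0.8, 6.2).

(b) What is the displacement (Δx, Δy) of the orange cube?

(0.7, 2.2)

From the two frames, the orange cube sits at roughly (4.6, 1.4) before and (5.3, 3.6) after.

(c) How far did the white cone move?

2.2

The white cone moved from about (13.1, 1.7) to (11.0, 1.1), a distance of √(2.1² + 0.6²) ≈ 2.2.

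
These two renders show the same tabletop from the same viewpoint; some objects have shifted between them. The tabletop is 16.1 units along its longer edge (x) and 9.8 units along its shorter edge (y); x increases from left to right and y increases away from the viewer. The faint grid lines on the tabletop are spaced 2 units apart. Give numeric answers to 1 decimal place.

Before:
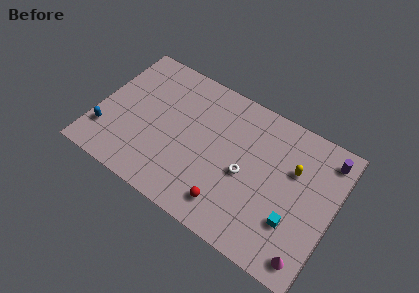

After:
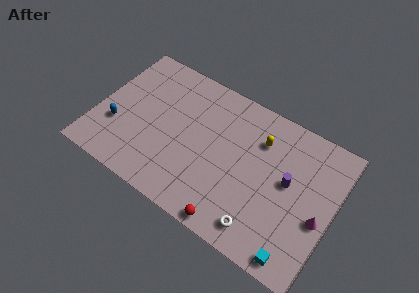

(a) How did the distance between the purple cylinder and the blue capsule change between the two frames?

-3.7

They were about 15.4 units apart before and 11.7 after — 3.7 units closer together.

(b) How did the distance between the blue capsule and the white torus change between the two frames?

+1.0

They were about 9.5 units apart before and 10.5 after — 1.0 units further apart.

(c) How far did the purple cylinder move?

3.6

From (15.2, 8.3) to (13.0, 5.4), the purple cylinder covered √(2.2² + 2.9²) ≈ 3.6 units.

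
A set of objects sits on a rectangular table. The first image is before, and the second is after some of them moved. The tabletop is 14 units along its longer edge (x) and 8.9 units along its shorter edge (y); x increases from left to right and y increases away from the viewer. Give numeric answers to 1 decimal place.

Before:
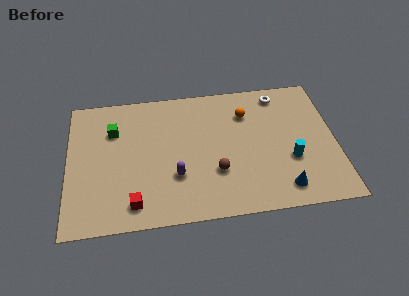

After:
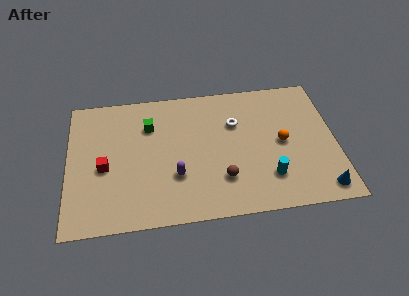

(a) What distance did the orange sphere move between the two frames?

2.8

From (9.4, 6.6) to (11.2, 4.4), the orange sphere covered √(1.8² + 2.2²) ≈ 2.8 units.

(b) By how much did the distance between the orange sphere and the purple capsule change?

+0.5

They were about 5.3 units apart before and 5.8 after — 0.5 units further apart.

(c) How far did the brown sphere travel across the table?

0.6

From (7.7, 2.9) to (8.0, 2.4), the brown sphere covered √(0.3² + 0.5²) ≈ 0.6 units.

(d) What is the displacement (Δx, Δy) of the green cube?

(1.9, 0.1)

From the two frames, the green cube sits at roughly (2.4, 6.3) before and (4.3, 6.4) after.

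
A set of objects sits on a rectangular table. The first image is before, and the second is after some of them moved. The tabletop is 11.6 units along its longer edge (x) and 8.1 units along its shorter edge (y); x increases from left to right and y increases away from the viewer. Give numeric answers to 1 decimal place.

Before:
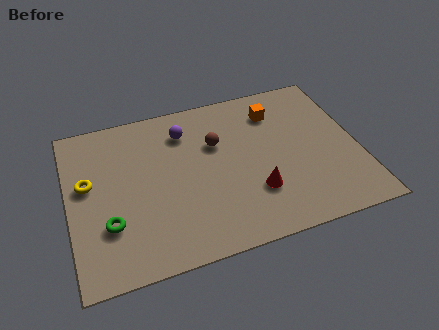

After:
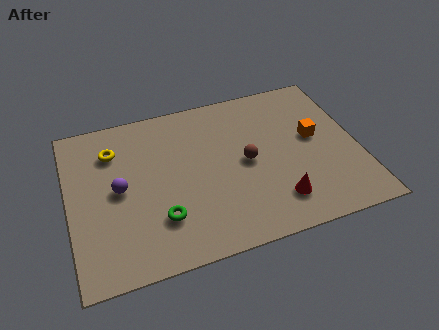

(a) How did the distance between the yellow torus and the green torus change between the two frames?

+1.9

They were about 2.3 units apart before and 4.2 after — 1.9 units further apart.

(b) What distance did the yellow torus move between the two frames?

1.8

The yellow torus moved from about (0.8, 4.7) to (1.9, 6.1), a distance of √(1.1² + 1.4²) ≈ 1.8.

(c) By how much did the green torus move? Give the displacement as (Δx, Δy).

(2.0, -0.3)

The green torus was at about (1.5, 2.5) and moved to about (3.5, 2.2).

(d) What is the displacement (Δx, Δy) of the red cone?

(0.8, -0.7)

The red cone was at about (7.3, 2.4) and moved to about (8.1, 1.7).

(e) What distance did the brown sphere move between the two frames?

1.7

From (6.0, 5.3) to (7.1, 4.0), the brown sphere covered √(1.1² + 1.3²) ≈ 1.7 units.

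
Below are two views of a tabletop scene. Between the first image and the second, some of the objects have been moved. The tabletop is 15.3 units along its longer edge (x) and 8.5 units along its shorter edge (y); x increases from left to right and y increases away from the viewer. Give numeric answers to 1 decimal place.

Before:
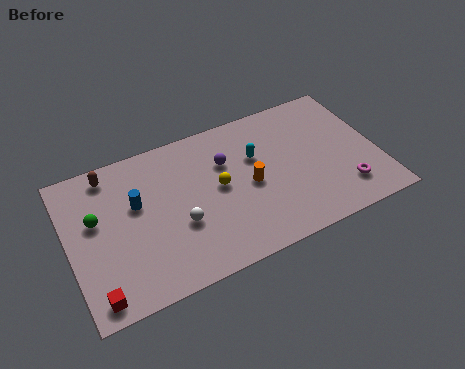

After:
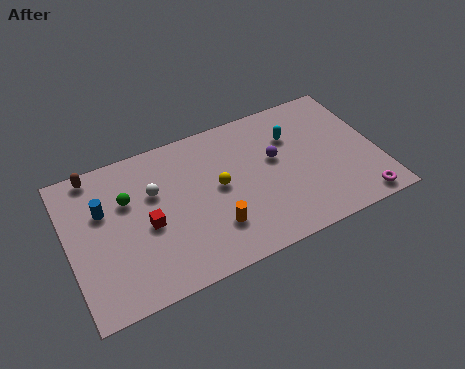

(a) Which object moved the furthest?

the red cube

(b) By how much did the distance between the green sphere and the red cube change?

-2.1

The distance was about 4.1 in the first image and 2.0 in the second, so they moved 2.1 units closer together.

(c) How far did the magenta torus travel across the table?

1.2

The magenta torus moved from about (13.4, 1.9) to (14.0, 0.9), a distance of √(0.6² + 1.0²) ≈ 1.2.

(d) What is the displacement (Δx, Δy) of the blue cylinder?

(-1.6, 0.3)

The blue cylinder was at about (3.4, 5.2) and moved to about (1.8, 5.5).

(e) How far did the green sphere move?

1.7

The green sphere moved from about (1.4, 5.1) to (3.0, 5.6), a distance of √(1.6² + 0.5²) ≈ 1.7.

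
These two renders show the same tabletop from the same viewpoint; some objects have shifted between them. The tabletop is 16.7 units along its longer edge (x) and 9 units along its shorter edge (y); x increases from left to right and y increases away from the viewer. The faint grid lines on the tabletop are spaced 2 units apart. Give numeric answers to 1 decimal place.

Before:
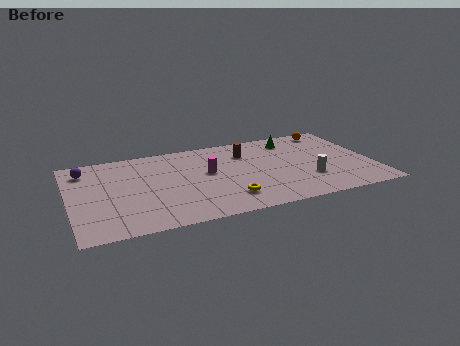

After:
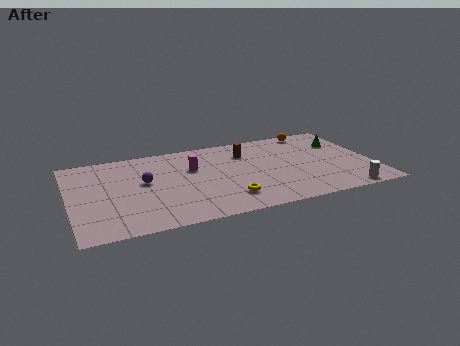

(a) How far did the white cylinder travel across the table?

2.7

The white cylinder moved from about (13.0, 2.8) to (14.8, 0.8), a distance of √(1.8² + 2.0²) ≈ 2.7.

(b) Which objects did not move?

the brown cylinder and the yellow torus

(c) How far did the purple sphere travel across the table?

3.8

The purple sphere was near (1.0, 7.3) before and (4.1, 5.1) after, so it travelled √(3.1² + 2.2²) ≈ 3.8 units.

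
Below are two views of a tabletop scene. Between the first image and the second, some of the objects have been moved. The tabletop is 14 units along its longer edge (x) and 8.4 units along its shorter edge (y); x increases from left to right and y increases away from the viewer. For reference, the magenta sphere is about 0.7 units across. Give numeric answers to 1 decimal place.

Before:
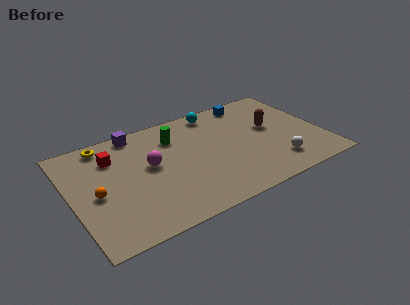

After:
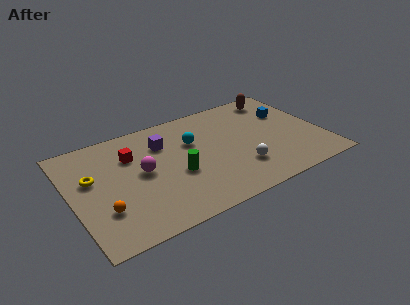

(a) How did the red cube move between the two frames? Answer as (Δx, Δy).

(1.0, -0.3)

The red cube was at about (2.5, 6.2) and moved to about (3.5, 5.9).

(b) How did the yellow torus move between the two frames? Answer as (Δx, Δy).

(-1.0, -2.3)

From the two frames, the yellow torus sits at roughly (2.2, 7.4) before and (1.2, 5.1) after.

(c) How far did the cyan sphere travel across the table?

2.5

From (8.5, 7.4) to (6.9, 5.5), the cyan sphere covered √(1.6² + 1.9²) ≈ 2.5 units.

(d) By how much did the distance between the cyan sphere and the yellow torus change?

-0.6

They were about 6.3 units apart before and 5.7 after — 0.6 units closer together.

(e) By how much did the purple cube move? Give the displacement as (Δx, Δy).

(1.3, -1.5)

From the two frames, the purple cube sits at roughly (4.0, 7.6) before and (5.3, 6.1) after.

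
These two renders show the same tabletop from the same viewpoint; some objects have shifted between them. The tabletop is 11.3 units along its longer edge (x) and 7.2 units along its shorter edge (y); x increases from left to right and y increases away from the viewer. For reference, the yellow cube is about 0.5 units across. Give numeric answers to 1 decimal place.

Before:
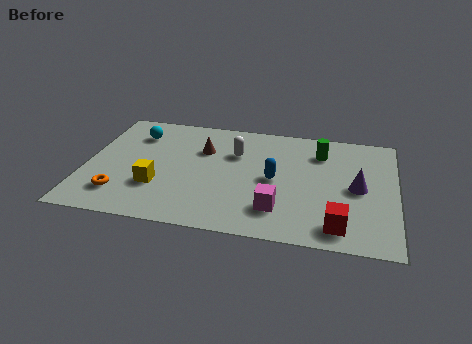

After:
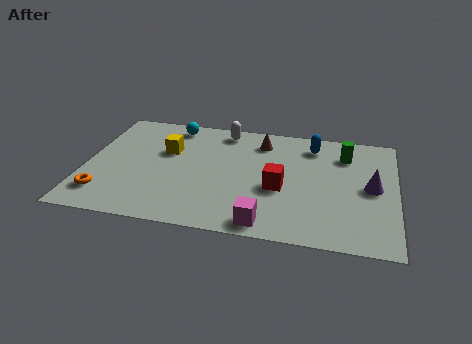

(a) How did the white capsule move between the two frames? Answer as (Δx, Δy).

(-0.5, 1.4)

The white capsule started near (5.4, 4.9) and ended near (4.9, 6.3).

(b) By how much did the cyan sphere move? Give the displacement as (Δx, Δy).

(1.3, 0.8)

From the two frames, the cyan sphere sits at roughly (1.7, 5.5) before and (3.0, 6.3) after.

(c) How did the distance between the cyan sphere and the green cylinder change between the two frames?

-0.4

They were about 6.8 units apart before and 6.4 after — 0.4 units closer together.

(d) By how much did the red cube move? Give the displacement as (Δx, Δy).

(-2.2, 1.9)

The red cube started near (9.3, 1.1) and ended near (7.1, 3.0).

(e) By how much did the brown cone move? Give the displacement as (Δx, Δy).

(2.1, 0.9)

From the two frames, the brown cone sits at roughly (4.2, 4.9) before and (6.3, 5.8) after.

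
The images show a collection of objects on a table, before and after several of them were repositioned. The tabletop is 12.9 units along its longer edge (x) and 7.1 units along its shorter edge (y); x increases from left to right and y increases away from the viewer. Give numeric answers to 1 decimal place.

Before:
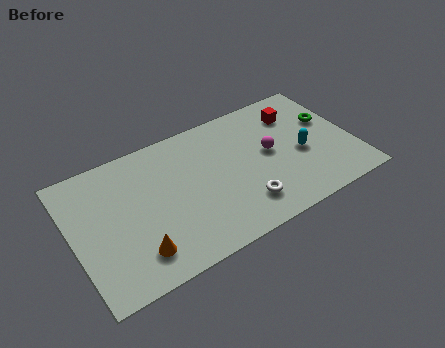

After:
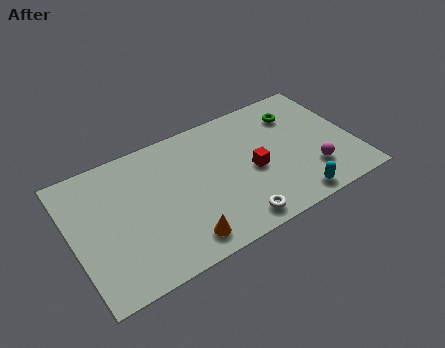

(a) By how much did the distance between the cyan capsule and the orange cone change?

-3.0

Before: roughly 8.1 units apart; after: 5.1. That's 3.0 units closer together.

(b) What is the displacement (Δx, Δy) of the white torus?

(-0.5, -0.7)

From the two frames, the white torus sits at roughly (7.5, 1.6) before and (7.0, 0.9) after.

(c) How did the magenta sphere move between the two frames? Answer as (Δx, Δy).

(1.7, -1.9)

From the two frames, the magenta sphere sits at roughly (9.1, 3.8) before and (10.8, 1.9) after.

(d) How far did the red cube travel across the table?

3.3

The red cube moved from about (10.6, 5.4) to (8.2, 3.2), a distance of √(2.4² + 2.2²) ≈ 3.3.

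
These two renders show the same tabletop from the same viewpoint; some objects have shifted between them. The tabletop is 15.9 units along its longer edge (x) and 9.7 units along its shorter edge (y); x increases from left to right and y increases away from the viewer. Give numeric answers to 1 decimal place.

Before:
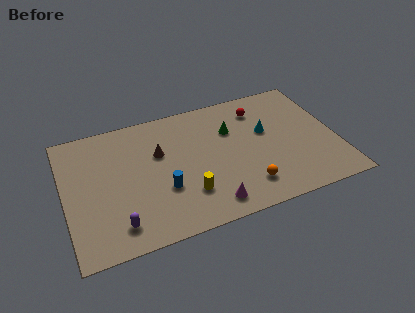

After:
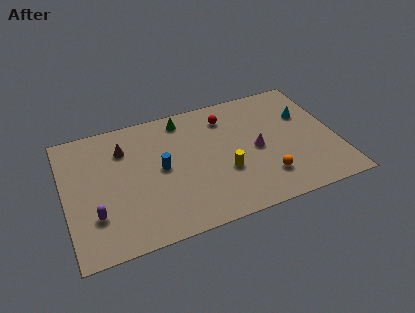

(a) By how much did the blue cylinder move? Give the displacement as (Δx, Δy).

(0.0, 1.6)

From the two frames, the blue cylinder sits at roughly (5.6, 3.4) before and (5.6, 5.0) after.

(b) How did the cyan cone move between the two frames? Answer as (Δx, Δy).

(2.4, 0.6)

The cyan cone started near (11.9, 5.8) and ended near (14.3, 6.4).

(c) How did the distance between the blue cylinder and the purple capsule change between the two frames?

+1.3

The distance was about 3.3 in the first image and 4.6 in the second, so they moved 1.3 units further apart.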